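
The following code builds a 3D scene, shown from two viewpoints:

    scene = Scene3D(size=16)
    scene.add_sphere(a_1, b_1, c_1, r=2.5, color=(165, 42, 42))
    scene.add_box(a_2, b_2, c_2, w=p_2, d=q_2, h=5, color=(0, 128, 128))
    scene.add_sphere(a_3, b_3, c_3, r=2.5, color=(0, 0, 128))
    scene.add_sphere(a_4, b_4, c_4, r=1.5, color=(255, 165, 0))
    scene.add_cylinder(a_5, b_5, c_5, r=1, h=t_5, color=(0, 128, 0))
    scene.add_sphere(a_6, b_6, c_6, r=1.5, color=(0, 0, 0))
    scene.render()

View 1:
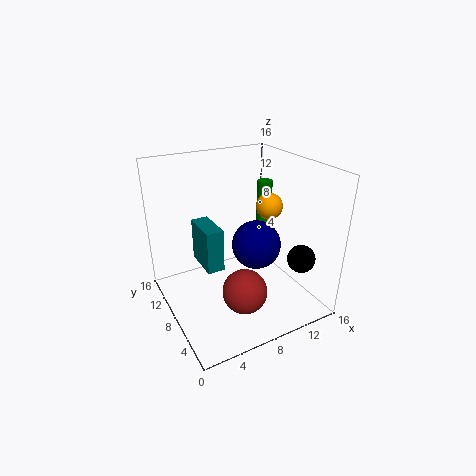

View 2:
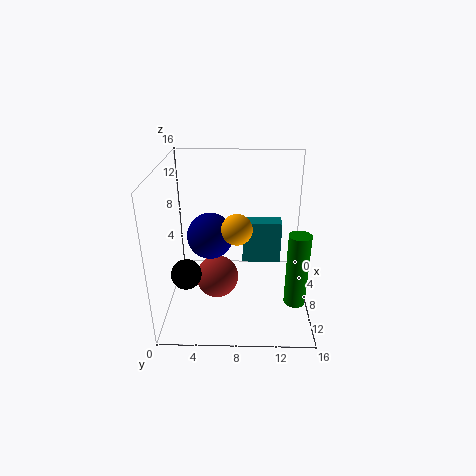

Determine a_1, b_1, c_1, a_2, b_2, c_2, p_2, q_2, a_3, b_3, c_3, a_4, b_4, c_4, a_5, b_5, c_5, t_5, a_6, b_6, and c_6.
a_1 = 7.5; b_1 = 5.5; c_1 = 2.5; a_2 = 4.5; b_2 = 8.5; c_2 = 4; p_2 = 2; q_2 = 4.5; a_3 = 8.5; b_3 = 5; c_3 = 8.5; a_4 = 12; b_4 = 8; c_4 = 11; a_5 = 15; b_5 = 13.5; c_5 = 5; t_5 = 7; a_6 = 13; b_6 = 3; c_6 = 6.5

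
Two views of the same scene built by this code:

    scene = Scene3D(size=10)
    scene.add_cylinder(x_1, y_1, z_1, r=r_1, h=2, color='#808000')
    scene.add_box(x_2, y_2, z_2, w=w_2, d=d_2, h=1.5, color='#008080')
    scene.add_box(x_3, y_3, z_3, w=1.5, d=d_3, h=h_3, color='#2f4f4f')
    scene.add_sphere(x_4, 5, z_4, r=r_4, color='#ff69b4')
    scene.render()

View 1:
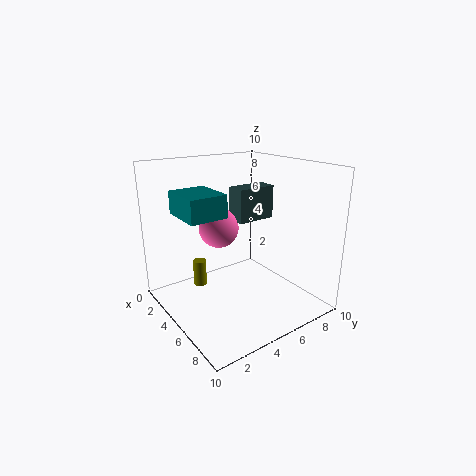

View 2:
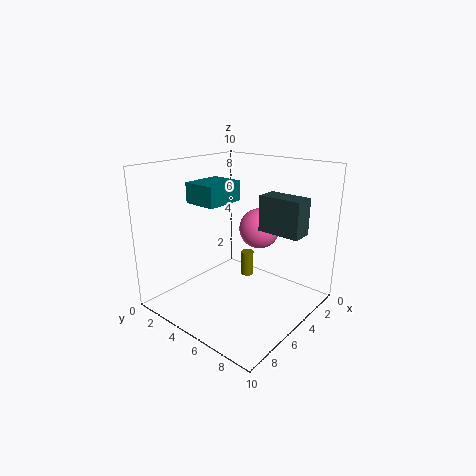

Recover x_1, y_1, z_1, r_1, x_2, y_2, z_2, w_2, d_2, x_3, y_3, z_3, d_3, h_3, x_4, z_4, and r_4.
x_1 = 2, y_1 = 3.5, z_1 = 0.5, r_1 = 0.5, x_2 = 3, y_2 = 1, z_2 = 7, w_2 = 3, d_2 = 2.5, x_3 = 2.5, y_3 = 6, z_3 = 5.5, d_3 = 3, h_3 = 2.5, x_4 = 2.5, z_4 = 5, r_4 = 1.5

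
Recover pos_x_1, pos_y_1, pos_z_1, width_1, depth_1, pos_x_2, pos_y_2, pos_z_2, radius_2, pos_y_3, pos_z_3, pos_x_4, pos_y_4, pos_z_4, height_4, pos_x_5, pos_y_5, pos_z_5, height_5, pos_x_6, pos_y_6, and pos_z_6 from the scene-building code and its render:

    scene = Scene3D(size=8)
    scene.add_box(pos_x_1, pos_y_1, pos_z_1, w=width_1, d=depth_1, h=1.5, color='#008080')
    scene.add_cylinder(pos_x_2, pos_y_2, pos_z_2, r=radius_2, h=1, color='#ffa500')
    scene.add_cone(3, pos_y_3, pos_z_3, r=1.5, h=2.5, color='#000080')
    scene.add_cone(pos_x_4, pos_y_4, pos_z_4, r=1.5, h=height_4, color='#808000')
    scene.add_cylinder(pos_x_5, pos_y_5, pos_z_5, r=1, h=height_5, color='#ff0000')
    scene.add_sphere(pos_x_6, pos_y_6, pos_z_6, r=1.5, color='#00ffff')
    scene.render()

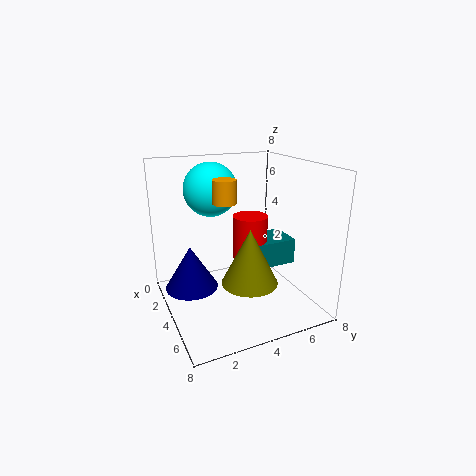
pos_x_1 = 2.5
pos_y_1 = 5
pos_z_1 = 2
width_1 = 2
depth_1 = 2.5
pos_x_2 = 7
pos_y_2 = 2
pos_z_2 = 7
radius_2 = 0.5
pos_y_3 = 1.5
pos_z_3 = 1
pos_x_4 = 5.5
pos_y_4 = 4
pos_z_4 = 2
height_4 = 3
pos_x_5 = 3.5
pos_y_5 = 5
pos_z_5 = 2.5
height_5 = 2.5
pos_x_6 = 2.5
pos_y_6 = 3
pos_z_6 = 6.5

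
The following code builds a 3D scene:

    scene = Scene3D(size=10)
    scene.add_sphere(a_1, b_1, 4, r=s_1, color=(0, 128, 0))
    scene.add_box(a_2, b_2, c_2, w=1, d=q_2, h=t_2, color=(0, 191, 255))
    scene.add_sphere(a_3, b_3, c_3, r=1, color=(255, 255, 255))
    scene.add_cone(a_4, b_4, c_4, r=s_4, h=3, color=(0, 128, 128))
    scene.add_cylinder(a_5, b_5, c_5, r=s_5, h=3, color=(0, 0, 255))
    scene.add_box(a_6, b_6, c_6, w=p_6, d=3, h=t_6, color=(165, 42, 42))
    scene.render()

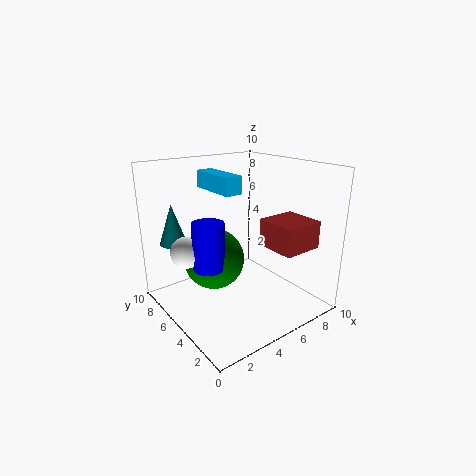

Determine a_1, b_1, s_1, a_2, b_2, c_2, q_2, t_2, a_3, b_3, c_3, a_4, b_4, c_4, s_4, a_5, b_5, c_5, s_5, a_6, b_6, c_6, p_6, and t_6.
a_1 = 3
b_1 = 5
s_1 = 2
a_2 = 2
b_2 = 2
c_2 = 9
q_2 = 3
t_2 = 1
a_3 = 1
b_3 = 5
c_3 = 5
a_4 = 2
b_4 = 9
c_4 = 4
s_4 = 1
a_5 = 2
b_5 = 4
c_5 = 4
s_5 = 1
a_6 = 7
b_6 = 2
c_6 = 4
p_6 = 3
t_6 = 2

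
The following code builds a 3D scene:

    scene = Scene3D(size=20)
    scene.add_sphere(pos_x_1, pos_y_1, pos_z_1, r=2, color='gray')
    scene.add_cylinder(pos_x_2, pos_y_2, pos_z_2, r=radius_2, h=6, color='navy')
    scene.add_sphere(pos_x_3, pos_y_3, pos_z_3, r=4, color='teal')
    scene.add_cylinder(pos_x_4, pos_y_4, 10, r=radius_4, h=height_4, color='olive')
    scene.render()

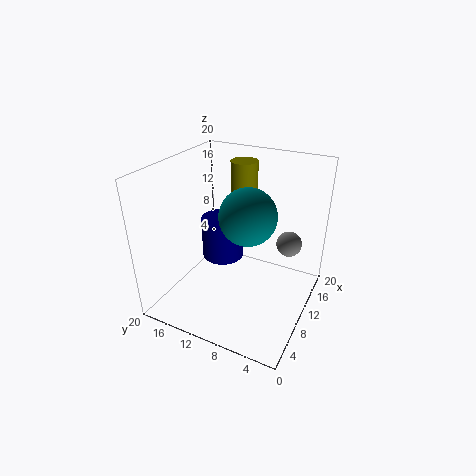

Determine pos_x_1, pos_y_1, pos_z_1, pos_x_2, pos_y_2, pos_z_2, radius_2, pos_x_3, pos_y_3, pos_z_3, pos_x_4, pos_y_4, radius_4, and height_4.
pos_x_1 = 18, pos_y_1 = 5, pos_z_1 = 6, pos_x_2 = 11, pos_y_2 = 13, pos_z_2 = 6, radius_2 = 3, pos_x_3 = 11, pos_y_3 = 9, pos_z_3 = 13, pos_x_4 = 16, pos_y_4 = 12, radius_4 = 2, height_4 = 9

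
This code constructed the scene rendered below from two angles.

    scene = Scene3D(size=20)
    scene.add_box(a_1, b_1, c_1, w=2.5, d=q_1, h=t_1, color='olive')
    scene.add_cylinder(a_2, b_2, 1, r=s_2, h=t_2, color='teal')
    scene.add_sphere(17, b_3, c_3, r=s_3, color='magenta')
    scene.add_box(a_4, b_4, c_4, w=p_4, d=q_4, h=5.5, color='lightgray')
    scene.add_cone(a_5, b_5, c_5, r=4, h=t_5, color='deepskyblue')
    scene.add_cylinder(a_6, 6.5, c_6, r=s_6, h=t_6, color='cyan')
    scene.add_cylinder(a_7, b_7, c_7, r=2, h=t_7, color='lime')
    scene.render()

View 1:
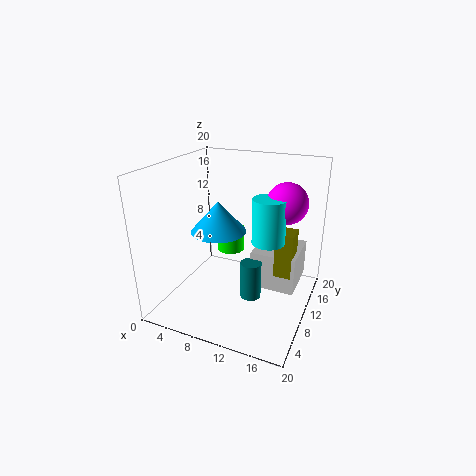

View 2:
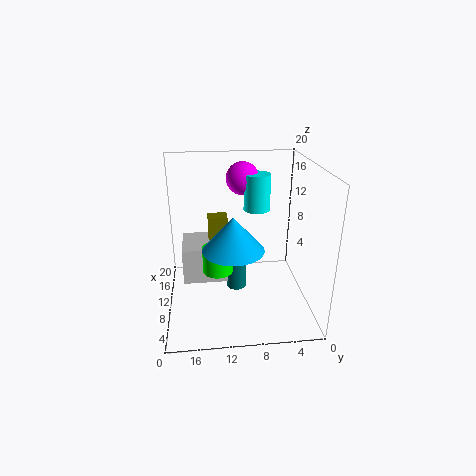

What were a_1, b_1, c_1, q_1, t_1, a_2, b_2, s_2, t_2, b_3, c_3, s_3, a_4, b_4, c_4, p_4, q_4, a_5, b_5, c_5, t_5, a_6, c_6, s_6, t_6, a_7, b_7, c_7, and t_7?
a_1 = 15; b_1 = 11; c_1 = 4.5; q_1 = 3; t_1 = 6.5; a_2 = 12; b_2 = 10; s_2 = 1.5; t_2 = 5.5; b_3 = 8.5; c_3 = 16.5; s_3 = 2.5; a_4 = 11.5; b_4 = 11; c_4 = 2; p_4 = 6.5; q_4 = 7; a_5 = 6.5; b_5 = 11; c_5 = 10; t_5 = 4.5; a_6 = 15.5; c_6 = 12; s_6 = 2; t_6 = 5.5; a_7 = 7.5; b_7 = 13; c_7 = 6.5; t_7 = 3.5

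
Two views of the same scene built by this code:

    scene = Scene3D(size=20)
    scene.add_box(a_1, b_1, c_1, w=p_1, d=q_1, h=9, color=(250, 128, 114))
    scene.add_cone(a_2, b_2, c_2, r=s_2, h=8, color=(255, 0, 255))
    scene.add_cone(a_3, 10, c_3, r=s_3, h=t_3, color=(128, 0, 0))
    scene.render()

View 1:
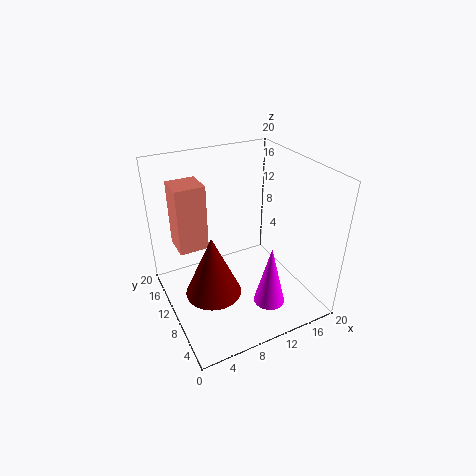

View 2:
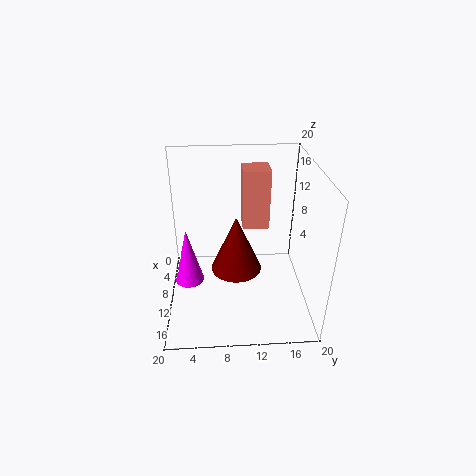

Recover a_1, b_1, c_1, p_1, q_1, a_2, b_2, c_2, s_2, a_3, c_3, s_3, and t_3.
a_1 = 2; b_1 = 11; c_1 = 9; p_1 = 4; q_1 = 4; a_2 = 11; b_2 = 3; c_2 = 4; s_2 = 2; a_3 = 6; c_3 = 2; s_3 = 4; t_3 = 9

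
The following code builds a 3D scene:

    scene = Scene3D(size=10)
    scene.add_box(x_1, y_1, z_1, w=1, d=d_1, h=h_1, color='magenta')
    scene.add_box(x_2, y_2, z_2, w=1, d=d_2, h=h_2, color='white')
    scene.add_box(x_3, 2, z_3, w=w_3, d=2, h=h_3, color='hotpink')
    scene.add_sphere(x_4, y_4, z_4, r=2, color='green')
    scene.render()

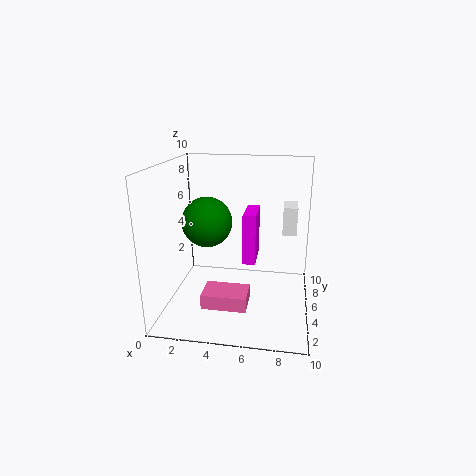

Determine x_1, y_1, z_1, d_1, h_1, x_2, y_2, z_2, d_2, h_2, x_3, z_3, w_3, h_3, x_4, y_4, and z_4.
x_1 = 5; y_1 = 7; z_1 = 2; d_1 = 3; h_1 = 4; x_2 = 8; y_2 = 6; z_2 = 5; d_2 = 2; h_2 = 2; x_3 = 3; z_3 = 1; w_3 = 3; h_3 = 1; x_4 = 2; y_4 = 8; z_4 = 5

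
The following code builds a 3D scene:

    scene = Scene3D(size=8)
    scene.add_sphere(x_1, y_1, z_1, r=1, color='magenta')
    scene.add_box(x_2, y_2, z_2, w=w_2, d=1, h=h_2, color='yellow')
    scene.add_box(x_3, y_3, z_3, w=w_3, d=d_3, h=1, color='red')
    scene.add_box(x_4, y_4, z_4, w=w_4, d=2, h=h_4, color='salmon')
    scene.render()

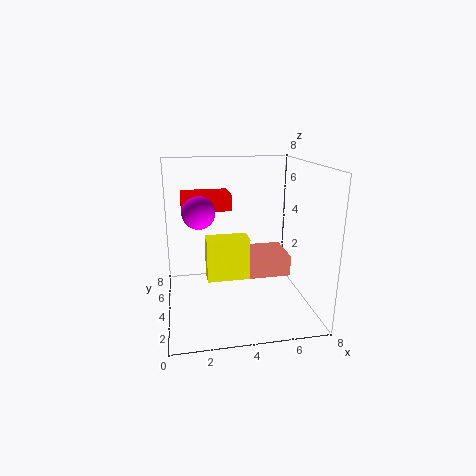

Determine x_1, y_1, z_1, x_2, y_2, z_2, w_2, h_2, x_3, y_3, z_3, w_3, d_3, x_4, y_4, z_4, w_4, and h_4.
x_1 = 2; y_1 = 6; z_1 = 5; x_2 = 2; y_2 = 1; z_2 = 3; w_2 = 2; h_2 = 2; x_3 = 1; y_3 = 6; z_3 = 5; w_3 = 3; d_3 = 2; x_4 = 4; y_4 = 1; z_4 = 3; w_4 = 2; h_4 = 1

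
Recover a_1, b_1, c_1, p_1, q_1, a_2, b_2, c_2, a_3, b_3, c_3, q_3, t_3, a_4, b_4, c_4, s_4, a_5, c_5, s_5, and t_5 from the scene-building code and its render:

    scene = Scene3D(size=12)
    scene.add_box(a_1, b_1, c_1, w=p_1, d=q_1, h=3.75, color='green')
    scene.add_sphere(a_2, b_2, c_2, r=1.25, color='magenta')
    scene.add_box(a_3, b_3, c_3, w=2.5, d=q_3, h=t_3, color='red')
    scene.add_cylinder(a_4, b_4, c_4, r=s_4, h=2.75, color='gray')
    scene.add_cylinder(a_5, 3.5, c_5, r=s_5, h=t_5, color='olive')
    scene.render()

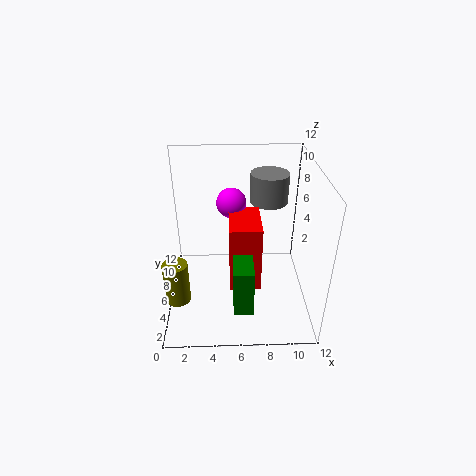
a_1 = 5.5; b_1 = 0.75; c_1 = 2.5; p_1 = 1.5; q_1 = 2.5; a_2 = 5.5; b_2 = 7.5; c_2 = 8.5; a_3 = 5.25; b_3 = 3.25; c_3 = 2.75; q_3 = 4; t_3 = 5.5; a_4 = 9; b_4 = 10.25; c_4 = 7.25; s_4 = 1.75; a_5 = 1; c_5 = 1.75; s_5 = 1; t_5 = 3.5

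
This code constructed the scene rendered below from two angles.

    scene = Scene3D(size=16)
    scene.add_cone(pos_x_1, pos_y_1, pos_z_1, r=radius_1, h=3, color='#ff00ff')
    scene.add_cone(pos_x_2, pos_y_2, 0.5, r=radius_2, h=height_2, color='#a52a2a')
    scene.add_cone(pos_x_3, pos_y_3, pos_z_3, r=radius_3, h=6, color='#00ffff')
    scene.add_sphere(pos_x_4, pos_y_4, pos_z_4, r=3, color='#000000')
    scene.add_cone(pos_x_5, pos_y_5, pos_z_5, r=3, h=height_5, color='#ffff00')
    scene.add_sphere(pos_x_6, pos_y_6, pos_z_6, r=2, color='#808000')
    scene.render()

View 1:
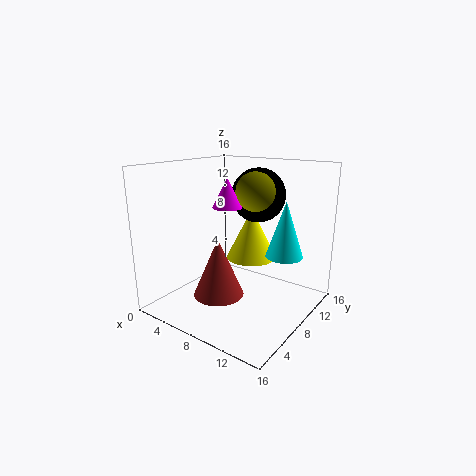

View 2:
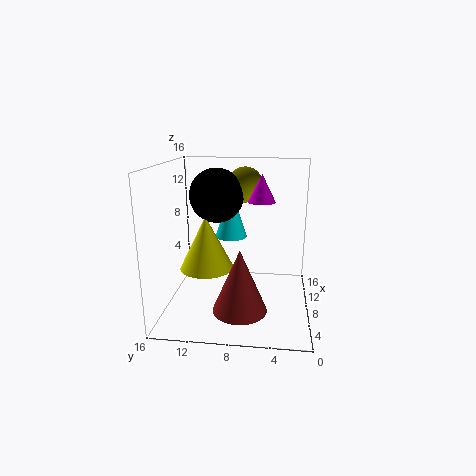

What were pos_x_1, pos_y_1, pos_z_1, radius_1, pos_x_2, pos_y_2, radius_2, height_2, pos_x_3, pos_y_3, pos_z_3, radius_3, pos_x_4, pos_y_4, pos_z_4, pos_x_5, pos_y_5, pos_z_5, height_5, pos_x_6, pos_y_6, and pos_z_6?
pos_x_1 = 8.5; pos_y_1 = 5.5; pos_z_1 = 12; radius_1 = 1.5; pos_x_2 = 5.5; pos_y_2 = 7.5; radius_2 = 3; height_2 = 7; pos_x_3 = 13; pos_y_3 = 9.5; pos_z_3 = 6.5; radius_3 = 2; pos_x_4 = 9; pos_y_4 = 10.5; pos_z_4 = 12.5; pos_x_5 = 7.5; pos_y_5 = 11.5; pos_z_5 = 4.5; height_5 = 6; pos_x_6 = 10.5; pos_y_6 = 7.5; pos_z_6 = 13.5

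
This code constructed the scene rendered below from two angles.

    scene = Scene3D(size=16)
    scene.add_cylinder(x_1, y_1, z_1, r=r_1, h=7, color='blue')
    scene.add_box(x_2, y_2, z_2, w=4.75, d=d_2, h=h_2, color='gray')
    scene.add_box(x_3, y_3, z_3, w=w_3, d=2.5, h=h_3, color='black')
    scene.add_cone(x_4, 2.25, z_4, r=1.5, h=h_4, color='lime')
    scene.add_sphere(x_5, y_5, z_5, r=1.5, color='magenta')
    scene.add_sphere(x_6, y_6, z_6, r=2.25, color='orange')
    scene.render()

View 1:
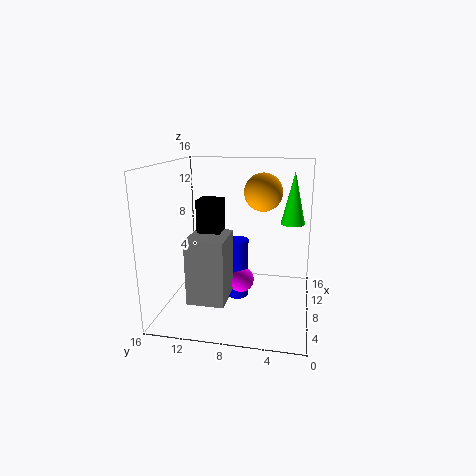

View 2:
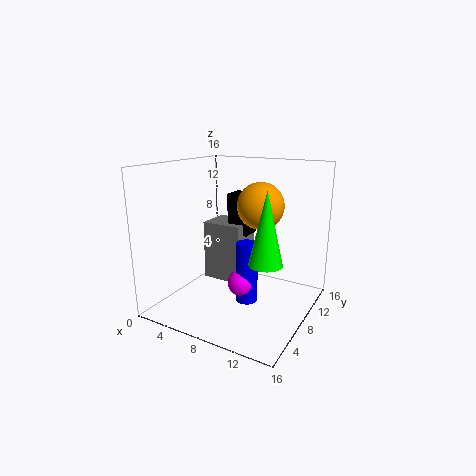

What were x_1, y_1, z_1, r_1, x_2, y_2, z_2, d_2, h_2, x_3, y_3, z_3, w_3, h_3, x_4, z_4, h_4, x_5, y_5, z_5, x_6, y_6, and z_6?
x_1 = 9; y_1 = 8.25; z_1 = 0.5; r_1 = 1.25; x_2 = 3; y_2 = 8.5; z_2 = 2; d_2 = 4; h_2 = 7; x_3 = 5.75; y_3 = 9.5; z_3 = 7.75; w_3 = 2.5; h_3 = 4.75; x_4 = 14; z_4 = 8.25; h_4 = 6.5; x_5 = 8.5; y_5 = 7.75; z_5 = 2.75; x_6 = 11.75; y_6 = 5.75; z_6 = 12.5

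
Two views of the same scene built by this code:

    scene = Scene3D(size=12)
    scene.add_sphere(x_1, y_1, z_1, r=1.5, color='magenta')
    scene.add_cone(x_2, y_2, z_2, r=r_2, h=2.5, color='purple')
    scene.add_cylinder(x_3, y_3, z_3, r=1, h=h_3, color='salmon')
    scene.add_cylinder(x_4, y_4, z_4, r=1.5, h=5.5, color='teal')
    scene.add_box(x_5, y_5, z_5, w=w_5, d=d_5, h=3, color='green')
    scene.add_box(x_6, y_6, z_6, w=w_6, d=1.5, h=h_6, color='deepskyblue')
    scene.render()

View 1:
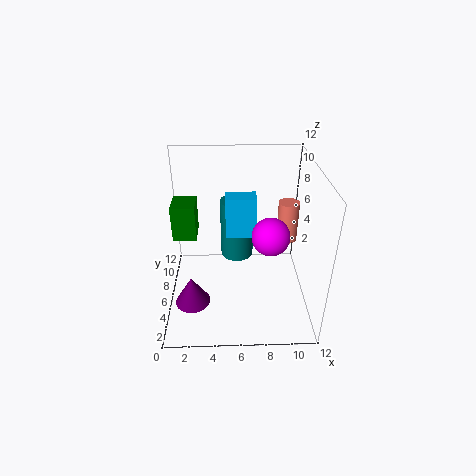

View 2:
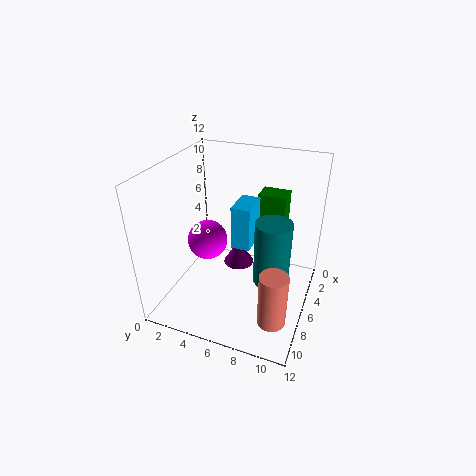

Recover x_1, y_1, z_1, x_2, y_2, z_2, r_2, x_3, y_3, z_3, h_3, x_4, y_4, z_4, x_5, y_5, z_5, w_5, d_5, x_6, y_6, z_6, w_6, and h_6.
x_1 = 8.5; y_1 = 4.5; z_1 = 7; x_2 = 2; y_2 = 4.5; z_2 = 0.5; r_2 = 1.5; x_3 = 11; y_3 = 10.5; z_3 = 3; h_3 = 4; x_4 = 6; y_4 = 9; z_4 = 2.5; x_5 = 0.5; y_5 = 6.5; z_5 = 5.5; w_5 = 2; d_5 = 2.5; x_6 = 5; y_6 = 6; z_6 = 6; w_6 = 2.5; h_6 = 3.5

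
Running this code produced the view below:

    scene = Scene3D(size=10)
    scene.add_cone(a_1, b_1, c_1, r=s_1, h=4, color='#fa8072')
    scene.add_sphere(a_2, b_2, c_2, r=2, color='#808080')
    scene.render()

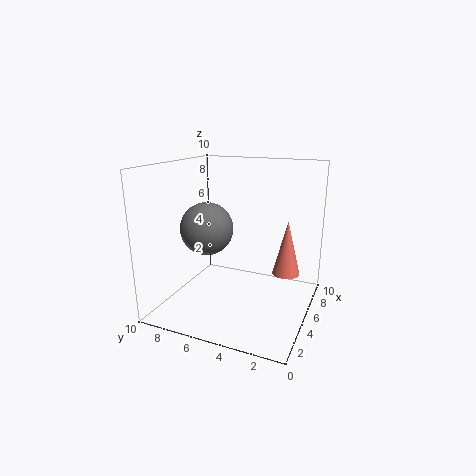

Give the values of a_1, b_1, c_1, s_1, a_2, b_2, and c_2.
a_1 = 7, b_1 = 2, c_1 = 2, s_1 = 1, a_2 = 6, b_2 = 8, c_2 = 5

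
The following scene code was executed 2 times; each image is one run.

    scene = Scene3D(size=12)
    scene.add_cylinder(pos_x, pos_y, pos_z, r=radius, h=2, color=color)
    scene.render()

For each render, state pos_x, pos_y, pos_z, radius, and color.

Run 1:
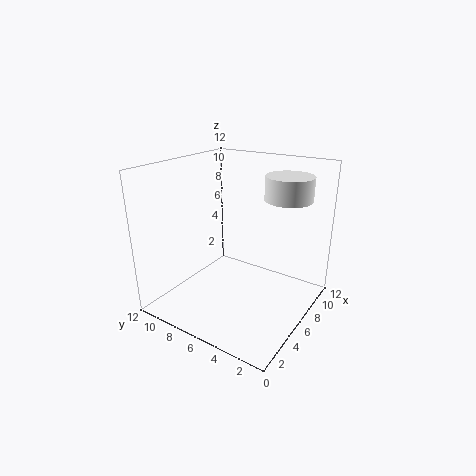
pos_x = 9, pos_y = 3, pos_z = 9, radius = 2, color = 'white'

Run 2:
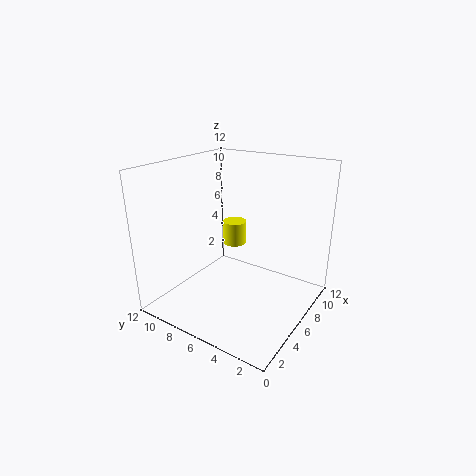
pos_x = 7, pos_y = 7, pos_z = 5, radius = 1, color = 'yellow'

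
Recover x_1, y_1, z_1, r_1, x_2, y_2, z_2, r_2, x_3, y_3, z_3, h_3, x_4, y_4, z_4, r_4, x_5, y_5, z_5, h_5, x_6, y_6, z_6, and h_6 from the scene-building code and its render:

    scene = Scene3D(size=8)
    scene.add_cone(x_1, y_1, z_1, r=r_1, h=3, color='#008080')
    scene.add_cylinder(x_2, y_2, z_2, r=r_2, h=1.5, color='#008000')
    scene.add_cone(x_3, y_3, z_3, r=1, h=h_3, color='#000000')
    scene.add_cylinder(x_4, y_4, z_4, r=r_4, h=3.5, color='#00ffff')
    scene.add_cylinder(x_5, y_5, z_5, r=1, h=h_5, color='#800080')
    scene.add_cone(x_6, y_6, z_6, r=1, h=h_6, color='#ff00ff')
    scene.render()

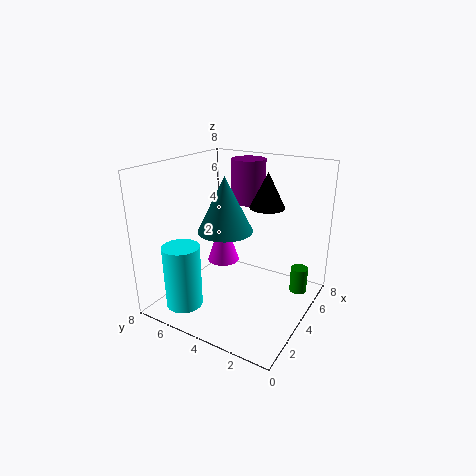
x_1 = 3.5, y_1 = 4.5, z_1 = 4.5, r_1 = 1.5, x_2 = 6, y_2 = 1, z_2 = 0.5, r_2 = 0.5, x_3 = 5.5, y_3 = 3, z_3 = 5.5, h_3 = 2, x_4 = 1.5, y_4 = 6, z_4 = 0.5, r_4 = 1, x_5 = 6, y_5 = 4.5, z_5 = 5.5, h_5 = 2.5, x_6 = 5.5, y_6 = 6, z_6 = 1.5, h_6 = 3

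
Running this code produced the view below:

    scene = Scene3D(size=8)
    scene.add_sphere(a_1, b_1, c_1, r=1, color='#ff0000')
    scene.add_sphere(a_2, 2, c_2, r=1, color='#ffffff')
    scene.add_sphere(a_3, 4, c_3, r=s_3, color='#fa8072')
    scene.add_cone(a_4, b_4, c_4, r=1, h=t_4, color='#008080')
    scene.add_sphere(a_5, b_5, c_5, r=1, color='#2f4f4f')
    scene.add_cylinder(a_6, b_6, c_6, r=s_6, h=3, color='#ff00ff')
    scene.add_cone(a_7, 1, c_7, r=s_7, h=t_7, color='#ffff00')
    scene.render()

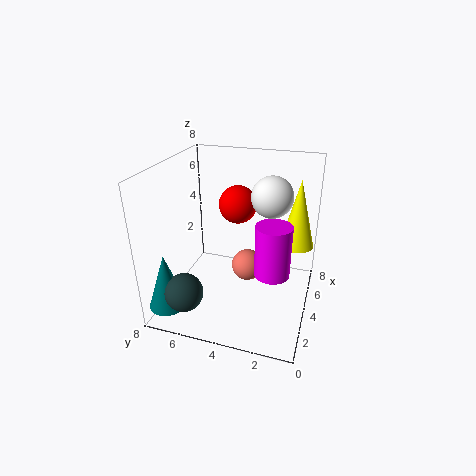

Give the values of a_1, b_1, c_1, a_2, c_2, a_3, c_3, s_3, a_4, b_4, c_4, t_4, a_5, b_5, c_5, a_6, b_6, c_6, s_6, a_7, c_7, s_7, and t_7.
a_1 = 4; b_1 = 4; c_1 = 6; a_2 = 3; c_2 = 7; a_3 = 6; c_3 = 1; s_3 = 1; a_4 = 1; b_4 = 7; c_4 = 1; t_4 = 3; a_5 = 1; b_5 = 6; c_5 = 2; a_6 = 4; b_6 = 2; c_6 = 2; s_6 = 1; a_7 = 6; c_7 = 3; s_7 = 1; t_7 = 4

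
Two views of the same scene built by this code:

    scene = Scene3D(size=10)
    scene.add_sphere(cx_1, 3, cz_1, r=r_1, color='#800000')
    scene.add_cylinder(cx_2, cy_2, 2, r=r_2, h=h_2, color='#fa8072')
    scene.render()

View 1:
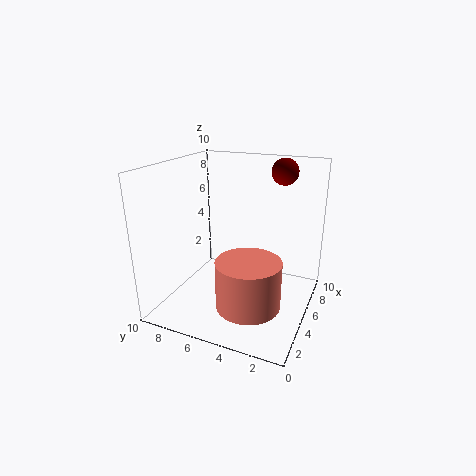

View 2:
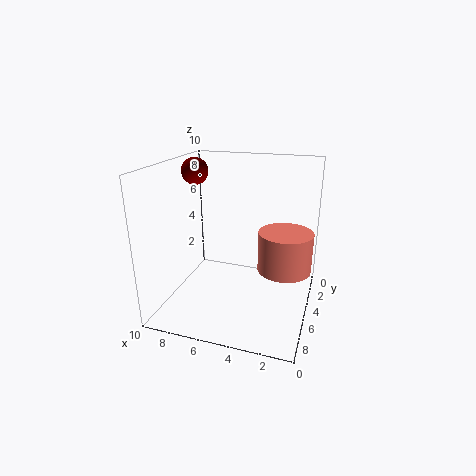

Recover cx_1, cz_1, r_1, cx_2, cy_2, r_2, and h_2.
cx_1 = 9
cz_1 = 9
r_1 = 1
cx_2 = 2
cy_2 = 3
r_2 = 2
h_2 = 3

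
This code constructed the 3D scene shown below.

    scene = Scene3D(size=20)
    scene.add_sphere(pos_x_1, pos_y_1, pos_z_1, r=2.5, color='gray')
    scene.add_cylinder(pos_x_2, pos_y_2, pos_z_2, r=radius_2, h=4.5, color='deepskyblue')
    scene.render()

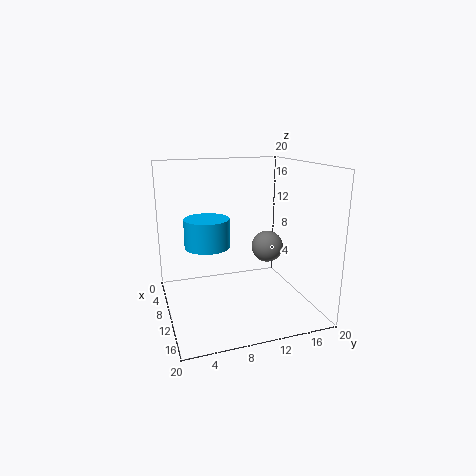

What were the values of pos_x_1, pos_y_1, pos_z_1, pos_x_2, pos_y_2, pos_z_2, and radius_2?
pos_x_1 = 5.5
pos_y_1 = 16.5
pos_z_1 = 6.5
pos_x_2 = 4
pos_y_2 = 7
pos_z_2 = 7
radius_2 = 3.5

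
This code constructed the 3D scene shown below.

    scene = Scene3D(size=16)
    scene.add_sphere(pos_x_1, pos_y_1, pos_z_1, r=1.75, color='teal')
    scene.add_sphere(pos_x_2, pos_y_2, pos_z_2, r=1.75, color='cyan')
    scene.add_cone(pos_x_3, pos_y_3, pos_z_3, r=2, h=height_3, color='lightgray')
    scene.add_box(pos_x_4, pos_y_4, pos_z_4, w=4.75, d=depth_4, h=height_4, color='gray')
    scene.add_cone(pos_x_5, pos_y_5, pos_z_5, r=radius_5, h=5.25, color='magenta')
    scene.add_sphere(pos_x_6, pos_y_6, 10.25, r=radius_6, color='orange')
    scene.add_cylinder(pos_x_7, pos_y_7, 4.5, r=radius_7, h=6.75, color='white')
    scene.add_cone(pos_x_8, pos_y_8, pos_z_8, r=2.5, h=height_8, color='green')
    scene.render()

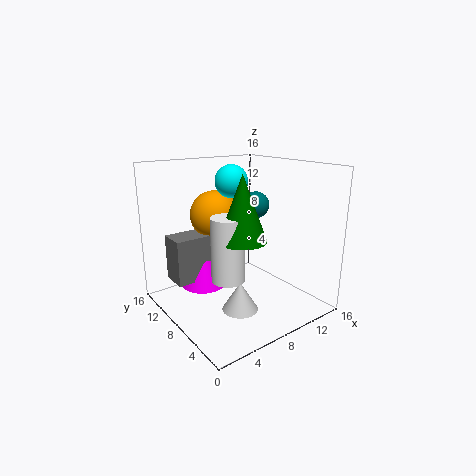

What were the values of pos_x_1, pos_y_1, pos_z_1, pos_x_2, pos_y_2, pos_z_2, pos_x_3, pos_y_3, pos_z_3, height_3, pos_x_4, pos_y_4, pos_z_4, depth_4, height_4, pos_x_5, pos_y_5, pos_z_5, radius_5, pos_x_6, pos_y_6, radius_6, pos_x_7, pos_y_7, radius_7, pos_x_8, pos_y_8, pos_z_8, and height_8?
pos_x_1 = 14.25; pos_y_1 = 12.5; pos_z_1 = 10; pos_x_2 = 7.5; pos_y_2 = 8.5; pos_z_2 = 14.25; pos_x_3 = 7; pos_y_3 = 6.25; pos_z_3 = 0.25; height_3 = 3.25; pos_x_4 = 1.25; pos_y_4 = 9.25; pos_z_4 = 3.5; depth_4 = 3; height_4 = 5; pos_x_5 = 4.75; pos_y_5 = 10.25; pos_z_5 = 2.5; radius_5 = 2.5; pos_x_6 = 6.75; pos_y_6 = 10.75; radius_6 = 2.75; pos_x_7 = 5.25; pos_y_7 = 6; radius_7 = 1.75; pos_x_8 = 6.5; pos_y_8 = 5.25; pos_z_8 = 8.75; height_8 = 6.75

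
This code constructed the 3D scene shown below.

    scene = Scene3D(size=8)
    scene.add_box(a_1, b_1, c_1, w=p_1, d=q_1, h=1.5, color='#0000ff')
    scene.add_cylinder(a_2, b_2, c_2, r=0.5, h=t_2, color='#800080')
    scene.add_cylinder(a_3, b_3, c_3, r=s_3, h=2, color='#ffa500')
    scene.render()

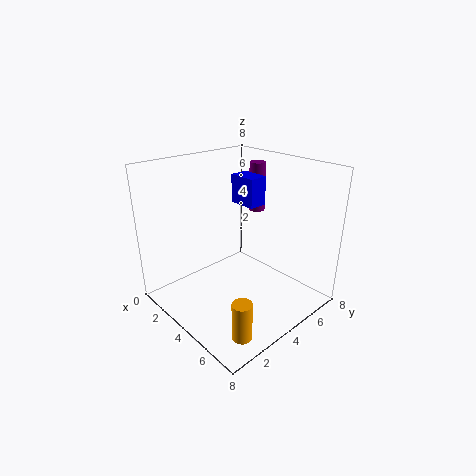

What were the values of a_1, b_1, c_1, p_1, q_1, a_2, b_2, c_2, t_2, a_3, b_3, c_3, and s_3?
a_1 = 3.5; b_1 = 4; c_1 = 6; p_1 = 1.5; q_1 = 1; a_2 = 2.5; b_2 = 7; c_2 = 4.5; t_2 = 3; a_3 = 7; b_3 = 1.5; c_3 = 0.5; s_3 = 0.5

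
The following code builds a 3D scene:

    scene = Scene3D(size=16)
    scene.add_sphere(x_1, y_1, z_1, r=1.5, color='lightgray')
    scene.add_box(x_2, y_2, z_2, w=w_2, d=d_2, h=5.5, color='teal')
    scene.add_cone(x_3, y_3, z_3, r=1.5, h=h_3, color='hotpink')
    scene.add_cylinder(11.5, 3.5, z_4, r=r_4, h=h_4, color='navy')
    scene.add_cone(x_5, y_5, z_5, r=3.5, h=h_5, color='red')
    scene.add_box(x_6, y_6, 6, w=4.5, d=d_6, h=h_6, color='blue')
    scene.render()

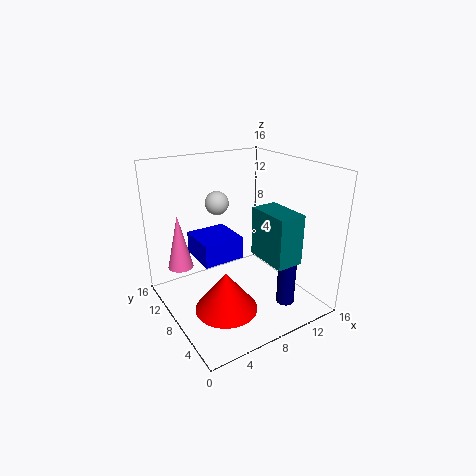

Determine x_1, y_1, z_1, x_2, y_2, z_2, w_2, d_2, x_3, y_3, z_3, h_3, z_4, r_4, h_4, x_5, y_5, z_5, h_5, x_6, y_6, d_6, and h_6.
x_1 = 9, y_1 = 14.5, z_1 = 10, x_2 = 9.5, y_2 = 2.5, z_2 = 6, w_2 = 3, d_2 = 5, x_3 = 3, y_3 = 13, z_3 = 3.5, h_3 = 6.5, z_4 = 1, r_4 = 1, h_4 = 8, x_5 = 5.5, y_5 = 6.5, z_5 = 0.5, h_5 = 4.5, x_6 = 3.5, y_6 = 7, d_6 = 4.5, h_6 = 2.5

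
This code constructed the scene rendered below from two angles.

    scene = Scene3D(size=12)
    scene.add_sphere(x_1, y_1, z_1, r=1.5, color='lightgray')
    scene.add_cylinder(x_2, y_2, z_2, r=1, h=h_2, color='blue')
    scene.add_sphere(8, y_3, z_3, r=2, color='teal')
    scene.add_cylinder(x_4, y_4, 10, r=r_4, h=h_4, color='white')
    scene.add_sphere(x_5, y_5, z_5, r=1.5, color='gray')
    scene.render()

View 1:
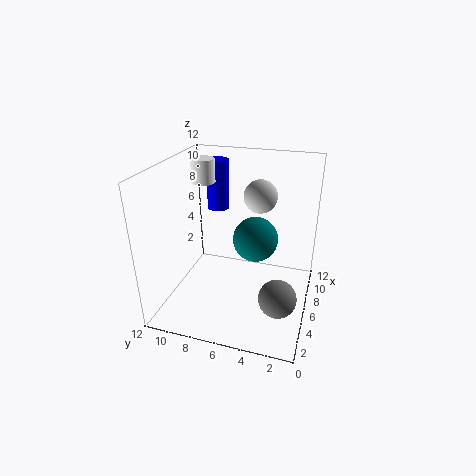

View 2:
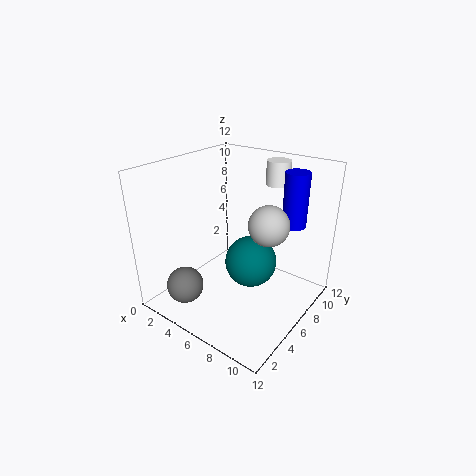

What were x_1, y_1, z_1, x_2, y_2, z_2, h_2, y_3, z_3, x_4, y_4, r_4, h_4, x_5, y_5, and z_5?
x_1 = 9.5, y_1 = 5, z_1 = 8.5, x_2 = 9.5, y_2 = 9, z_2 = 7, h_2 = 4.5, y_3 = 5, z_3 = 5, x_4 = 7.5, y_4 = 9.5, r_4 = 1, h_4 = 2, x_5 = 3.5, y_5 = 2, z_5 = 2.5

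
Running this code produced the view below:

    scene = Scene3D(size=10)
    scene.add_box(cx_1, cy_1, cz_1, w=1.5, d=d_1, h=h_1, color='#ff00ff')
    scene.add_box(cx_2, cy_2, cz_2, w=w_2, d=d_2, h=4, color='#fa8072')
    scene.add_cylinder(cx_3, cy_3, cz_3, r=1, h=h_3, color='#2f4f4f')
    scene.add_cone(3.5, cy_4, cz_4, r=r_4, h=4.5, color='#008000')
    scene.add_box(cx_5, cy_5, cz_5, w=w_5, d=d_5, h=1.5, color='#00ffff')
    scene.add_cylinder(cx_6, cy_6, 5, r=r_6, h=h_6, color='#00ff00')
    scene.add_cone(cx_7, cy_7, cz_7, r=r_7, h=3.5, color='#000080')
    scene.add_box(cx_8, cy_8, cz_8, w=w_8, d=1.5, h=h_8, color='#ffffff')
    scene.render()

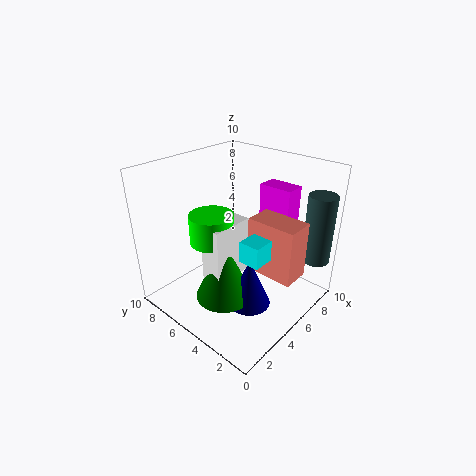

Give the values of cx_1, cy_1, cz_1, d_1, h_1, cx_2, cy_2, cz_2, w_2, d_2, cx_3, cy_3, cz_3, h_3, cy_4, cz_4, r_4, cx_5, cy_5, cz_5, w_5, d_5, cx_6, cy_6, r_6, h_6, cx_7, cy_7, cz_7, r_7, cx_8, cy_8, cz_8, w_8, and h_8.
cx_1 = 8
cy_1 = 3
cz_1 = 4.5
d_1 = 2.5
h_1 = 3.5
cx_2 = 5.5
cy_2 = 1
cz_2 = 2.5
w_2 = 2
d_2 = 3.5
cx_3 = 9
cy_3 = 1
cz_3 = 3
h_3 = 5
cy_4 = 5
cz_4 = 1
r_4 = 2
cx_5 = 4
cy_5 = 2.5
cz_5 = 4
w_5 = 2
d_5 = 1.5
cx_6 = 3.5
cy_6 = 6
r_6 = 1.5
h_6 = 2
cx_7 = 4.5
cy_7 = 3.5
cz_7 = 0.5
r_7 = 1.5
cx_8 = 2.5
cy_8 = 4.5
cz_8 = 2.5
w_8 = 3
h_8 = 4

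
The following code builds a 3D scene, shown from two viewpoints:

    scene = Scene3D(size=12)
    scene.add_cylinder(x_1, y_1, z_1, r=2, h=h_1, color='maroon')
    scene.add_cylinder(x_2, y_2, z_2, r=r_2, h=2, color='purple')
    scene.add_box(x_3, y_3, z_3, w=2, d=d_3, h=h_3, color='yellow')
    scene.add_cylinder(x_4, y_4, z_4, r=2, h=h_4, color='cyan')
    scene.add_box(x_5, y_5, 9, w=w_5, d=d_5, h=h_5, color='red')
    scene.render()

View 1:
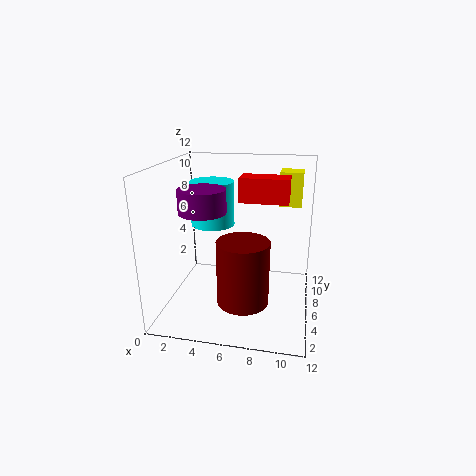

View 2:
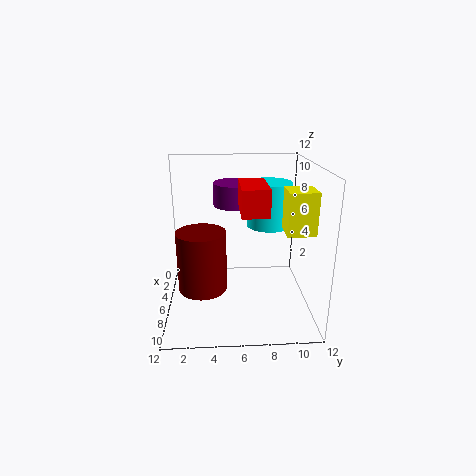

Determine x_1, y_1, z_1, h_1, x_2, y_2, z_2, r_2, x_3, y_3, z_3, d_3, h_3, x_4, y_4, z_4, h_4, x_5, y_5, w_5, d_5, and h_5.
x_1 = 7, y_1 = 3, z_1 = 2, h_1 = 5, x_2 = 3, y_2 = 6, z_2 = 8, r_2 = 2, x_3 = 9, y_3 = 9, z_3 = 8, d_3 = 2, h_3 = 3, x_4 = 3, y_4 = 9, z_4 = 6, h_4 = 4, x_5 = 6, y_5 = 6, w_5 = 4, d_5 = 2, h_5 = 2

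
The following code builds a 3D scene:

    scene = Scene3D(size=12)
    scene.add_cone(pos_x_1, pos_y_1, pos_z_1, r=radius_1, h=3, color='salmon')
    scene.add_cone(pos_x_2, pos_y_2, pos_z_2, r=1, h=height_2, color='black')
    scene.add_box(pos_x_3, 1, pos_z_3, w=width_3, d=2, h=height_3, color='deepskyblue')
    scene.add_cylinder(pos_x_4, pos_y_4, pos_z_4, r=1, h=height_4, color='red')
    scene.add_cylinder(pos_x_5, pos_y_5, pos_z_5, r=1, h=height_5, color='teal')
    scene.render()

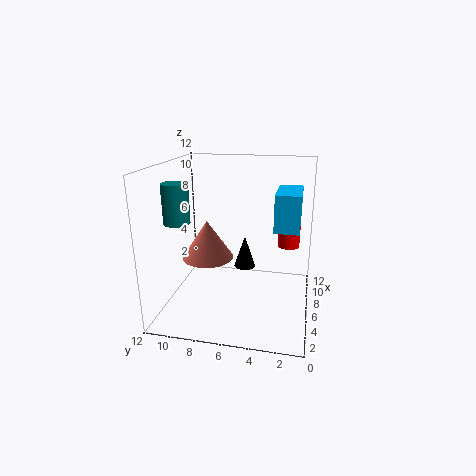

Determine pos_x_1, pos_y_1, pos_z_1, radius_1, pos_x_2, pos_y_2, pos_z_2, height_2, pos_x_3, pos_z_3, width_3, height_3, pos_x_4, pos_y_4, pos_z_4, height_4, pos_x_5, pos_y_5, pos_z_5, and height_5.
pos_x_1 = 4
pos_y_1 = 8
pos_z_1 = 5
radius_1 = 2
pos_x_2 = 9
pos_y_2 = 6
pos_z_2 = 2
height_2 = 3
pos_x_3 = 5
pos_z_3 = 7
width_3 = 4
height_3 = 3
pos_x_4 = 10
pos_y_4 = 2
pos_z_4 = 4
height_4 = 2
pos_x_5 = 3
pos_y_5 = 10
pos_z_5 = 8
height_5 = 3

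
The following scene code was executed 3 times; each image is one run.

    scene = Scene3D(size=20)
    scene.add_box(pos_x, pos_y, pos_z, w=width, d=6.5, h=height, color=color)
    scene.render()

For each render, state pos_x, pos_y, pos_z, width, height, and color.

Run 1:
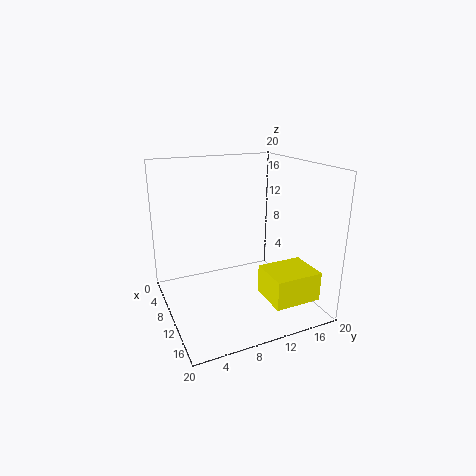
pos_x = 12.5; pos_y = 12; pos_z = 2.5; width = 5.5; height = 4; color = 'yellow'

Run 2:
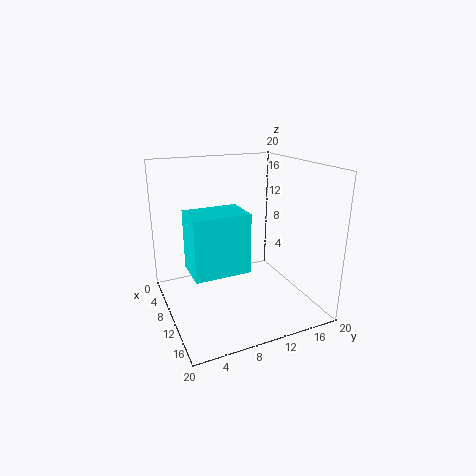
pos_x = 13.5; pos_y = 1.5; pos_z = 9; width = 4.5; height = 7; color = 'cyan'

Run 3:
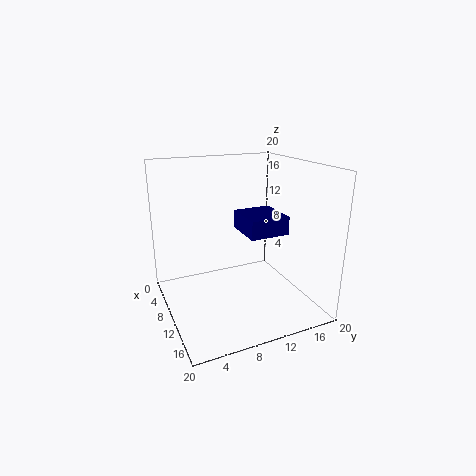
pos_x = 0.5; pos_y = 13.5; pos_z = 8; width = 7; height = 3; color = 'navy'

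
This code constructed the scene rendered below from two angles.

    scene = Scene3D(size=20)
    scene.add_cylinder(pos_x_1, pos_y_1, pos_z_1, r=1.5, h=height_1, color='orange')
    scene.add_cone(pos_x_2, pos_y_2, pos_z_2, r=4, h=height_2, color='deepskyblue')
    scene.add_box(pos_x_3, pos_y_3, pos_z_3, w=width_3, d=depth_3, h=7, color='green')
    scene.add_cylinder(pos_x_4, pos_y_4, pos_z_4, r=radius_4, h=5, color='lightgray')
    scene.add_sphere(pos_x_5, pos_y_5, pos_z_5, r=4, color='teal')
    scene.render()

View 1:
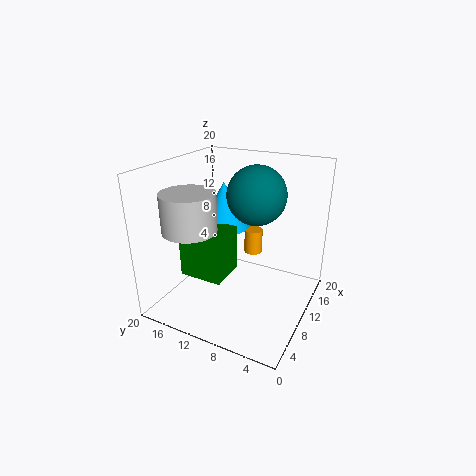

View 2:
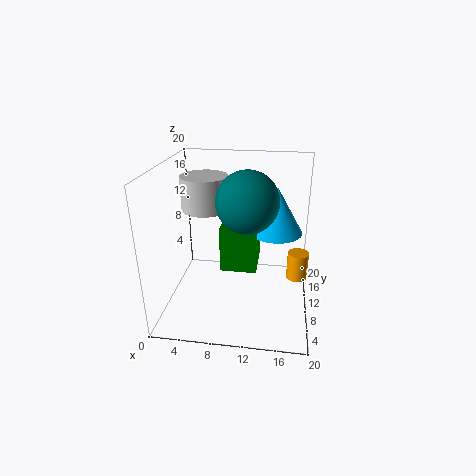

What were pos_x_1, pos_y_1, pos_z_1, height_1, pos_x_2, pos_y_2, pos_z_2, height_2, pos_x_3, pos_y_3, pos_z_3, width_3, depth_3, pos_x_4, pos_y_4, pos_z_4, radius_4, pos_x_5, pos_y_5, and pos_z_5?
pos_x_1 = 18.5; pos_y_1 = 11.5; pos_z_1 = 3.5; height_1 = 4; pos_x_2 = 15; pos_y_2 = 15; pos_z_2 = 9; height_2 = 7; pos_x_3 = 7; pos_y_3 = 11.5; pos_z_3 = 3.5; width_3 = 5.5; depth_3 = 6.5; pos_x_4 = 4.5; pos_y_4 = 14; pos_z_4 = 12.5; radius_4 = 3.5; pos_x_5 = 11.5; pos_y_5 = 8; pos_z_5 = 16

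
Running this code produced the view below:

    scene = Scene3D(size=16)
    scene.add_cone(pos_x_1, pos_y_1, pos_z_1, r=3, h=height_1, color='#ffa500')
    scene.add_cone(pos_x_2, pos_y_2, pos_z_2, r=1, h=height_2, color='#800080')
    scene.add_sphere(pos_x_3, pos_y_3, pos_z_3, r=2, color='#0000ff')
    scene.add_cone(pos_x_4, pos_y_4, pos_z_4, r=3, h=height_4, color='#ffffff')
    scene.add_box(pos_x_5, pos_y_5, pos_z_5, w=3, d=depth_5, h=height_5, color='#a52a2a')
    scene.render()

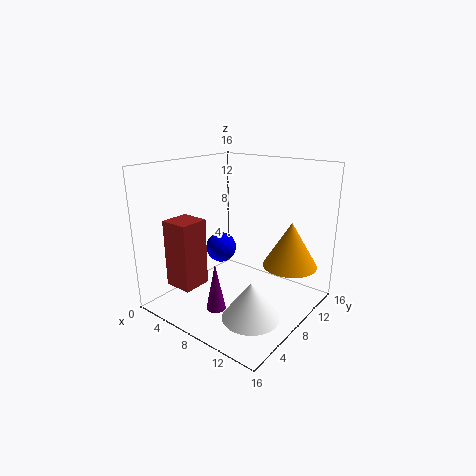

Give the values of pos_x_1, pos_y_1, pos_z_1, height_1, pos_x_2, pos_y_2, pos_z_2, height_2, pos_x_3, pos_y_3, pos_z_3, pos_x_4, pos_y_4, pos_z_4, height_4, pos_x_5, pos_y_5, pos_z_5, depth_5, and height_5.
pos_x_1 = 13
pos_y_1 = 11
pos_z_1 = 5
height_1 = 5
pos_x_2 = 9
pos_y_2 = 3
pos_z_2 = 2
height_2 = 5
pos_x_3 = 2
pos_y_3 = 12
pos_z_3 = 4
pos_x_4 = 12
pos_y_4 = 5
pos_z_4 = 1
height_4 = 4
pos_x_5 = 4
pos_y_5 = 1
pos_z_5 = 4
depth_5 = 3
height_5 = 7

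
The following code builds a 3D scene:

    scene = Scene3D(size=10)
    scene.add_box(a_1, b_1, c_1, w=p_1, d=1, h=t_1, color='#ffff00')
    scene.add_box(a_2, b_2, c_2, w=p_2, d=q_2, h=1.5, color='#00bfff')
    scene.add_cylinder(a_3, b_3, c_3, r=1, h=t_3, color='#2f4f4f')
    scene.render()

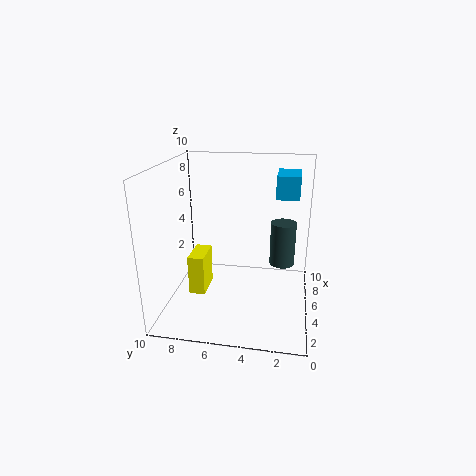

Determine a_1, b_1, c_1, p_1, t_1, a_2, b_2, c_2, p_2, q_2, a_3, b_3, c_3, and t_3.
a_1 = 1.5; b_1 = 6.5; c_1 = 2.5; p_1 = 2; t_1 = 2.5; a_2 = 4.5; b_2 = 1; c_2 = 8; p_2 = 2.5; q_2 = 1.5; a_3 = 8.5; b_3 = 2; c_3 = 1.5; t_3 = 3.5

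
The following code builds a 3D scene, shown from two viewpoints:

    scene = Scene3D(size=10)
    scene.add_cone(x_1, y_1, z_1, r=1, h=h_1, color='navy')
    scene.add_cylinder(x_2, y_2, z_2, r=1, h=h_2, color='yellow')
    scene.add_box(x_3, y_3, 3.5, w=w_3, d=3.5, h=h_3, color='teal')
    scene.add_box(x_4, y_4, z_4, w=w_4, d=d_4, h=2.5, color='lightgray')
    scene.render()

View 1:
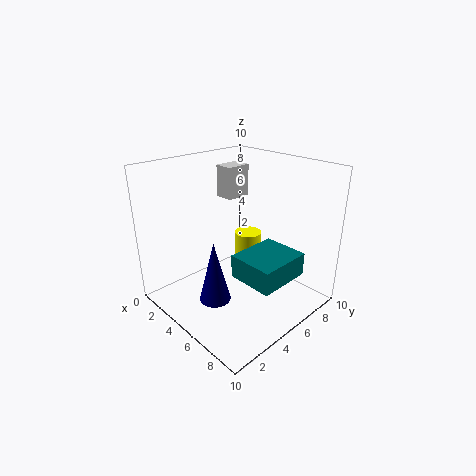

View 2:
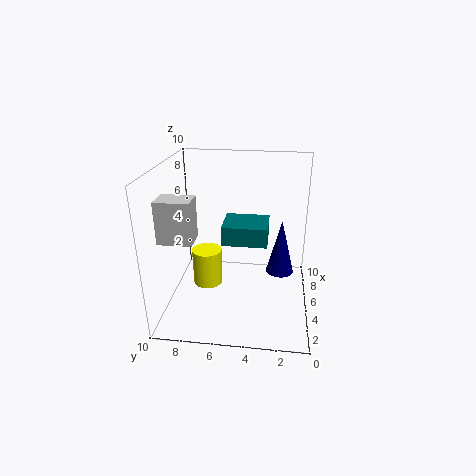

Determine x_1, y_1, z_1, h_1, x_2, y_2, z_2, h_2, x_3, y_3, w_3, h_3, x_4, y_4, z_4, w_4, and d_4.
x_1 = 6; y_1 = 2; z_1 = 2; h_1 = 4; x_2 = 4; y_2 = 7; z_2 = 2; h_2 = 2.5; x_3 = 6.5; y_3 = 3; w_3 = 3; h_3 = 1.5; x_4 = 0.5; y_4 = 7; z_4 = 6.5; w_4 = 1.5; d_4 = 2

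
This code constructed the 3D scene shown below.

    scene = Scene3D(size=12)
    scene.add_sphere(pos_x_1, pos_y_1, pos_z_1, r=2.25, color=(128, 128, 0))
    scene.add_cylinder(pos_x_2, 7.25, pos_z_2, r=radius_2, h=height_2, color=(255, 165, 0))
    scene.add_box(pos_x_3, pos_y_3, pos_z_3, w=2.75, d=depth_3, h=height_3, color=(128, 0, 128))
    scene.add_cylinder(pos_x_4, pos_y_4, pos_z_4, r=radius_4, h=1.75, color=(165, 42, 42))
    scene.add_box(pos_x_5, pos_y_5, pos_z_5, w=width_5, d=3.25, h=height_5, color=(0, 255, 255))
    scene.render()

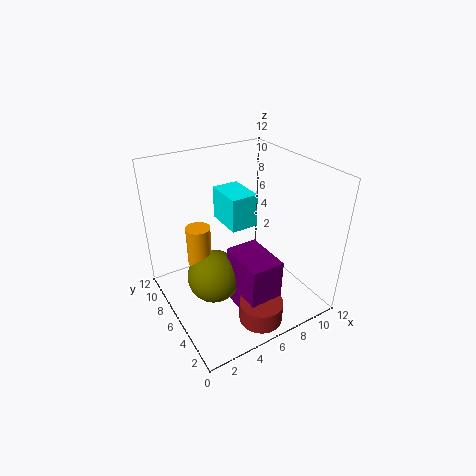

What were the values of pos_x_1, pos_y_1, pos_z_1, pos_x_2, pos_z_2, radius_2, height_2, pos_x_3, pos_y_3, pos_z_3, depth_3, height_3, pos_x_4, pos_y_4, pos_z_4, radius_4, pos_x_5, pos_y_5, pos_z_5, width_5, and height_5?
pos_x_1 = 3.75, pos_y_1 = 6.25, pos_z_1 = 2.75, pos_x_2 = 3, pos_z_2 = 4, radius_2 = 1, height_2 = 3.25, pos_x_3 = 4.75, pos_y_3 = 1.75, pos_z_3 = 0.5, depth_3 = 4, height_3 = 5, pos_x_4 = 5.75, pos_y_4 = 2, pos_z_4 = 0.5, radius_4 = 1.75, pos_x_5 = 5.25, pos_y_5 = 5.5, pos_z_5 = 7, width_5 = 2.25, height_5 = 2.75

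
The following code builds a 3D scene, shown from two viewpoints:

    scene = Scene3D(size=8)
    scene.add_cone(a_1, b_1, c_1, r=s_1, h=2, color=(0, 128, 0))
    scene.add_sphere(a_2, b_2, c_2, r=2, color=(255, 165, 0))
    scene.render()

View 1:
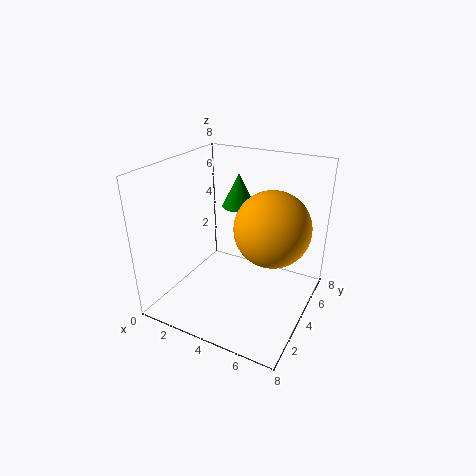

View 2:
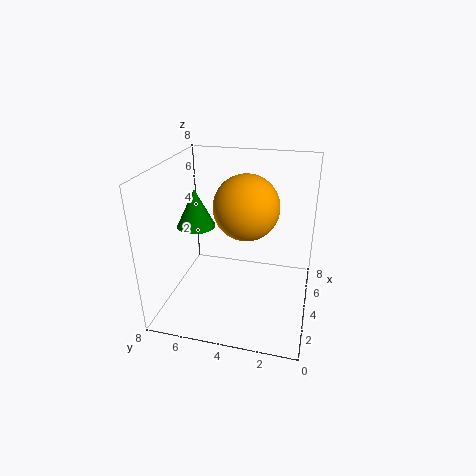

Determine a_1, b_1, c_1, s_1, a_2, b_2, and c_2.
a_1 = 3; b_1 = 6; c_1 = 5; s_1 = 1; a_2 = 6; b_2 = 4; c_2 = 5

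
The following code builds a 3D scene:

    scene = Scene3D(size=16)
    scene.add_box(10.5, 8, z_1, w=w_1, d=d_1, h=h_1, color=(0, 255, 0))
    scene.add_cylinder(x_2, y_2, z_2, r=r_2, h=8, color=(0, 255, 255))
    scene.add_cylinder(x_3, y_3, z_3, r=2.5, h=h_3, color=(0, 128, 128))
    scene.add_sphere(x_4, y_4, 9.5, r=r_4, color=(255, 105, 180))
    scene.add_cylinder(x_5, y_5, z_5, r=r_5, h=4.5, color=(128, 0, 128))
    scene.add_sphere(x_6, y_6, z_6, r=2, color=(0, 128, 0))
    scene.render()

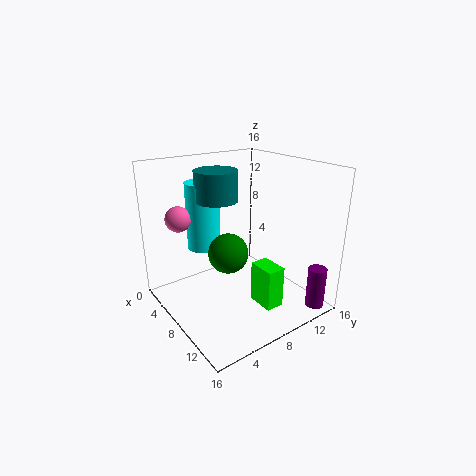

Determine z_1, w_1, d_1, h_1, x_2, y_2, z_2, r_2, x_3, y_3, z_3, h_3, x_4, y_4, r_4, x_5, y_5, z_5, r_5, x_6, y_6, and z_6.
z_1 = 1.5
w_1 = 3
d_1 = 2
h_1 = 4.5
x_2 = 3
y_2 = 6.5
z_2 = 5.5
r_2 = 2
x_3 = 4.5
y_3 = 7.5
z_3 = 11.5
h_3 = 3.5
x_4 = 2.5
y_4 = 3.5
r_4 = 1.5
x_5 = 15
y_5 = 13.5
z_5 = 1
r_5 = 1
x_6 = 10.5
y_6 = 5
z_6 = 8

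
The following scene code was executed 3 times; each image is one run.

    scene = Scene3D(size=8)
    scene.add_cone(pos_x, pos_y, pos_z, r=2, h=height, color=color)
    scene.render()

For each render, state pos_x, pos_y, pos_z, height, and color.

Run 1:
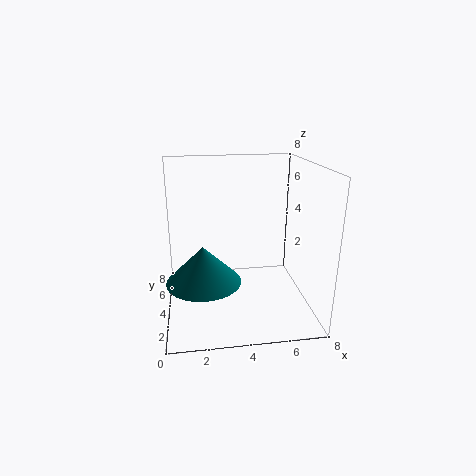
pos_x = 2; pos_y = 3; pos_z = 2; height = 2; color = 'teal'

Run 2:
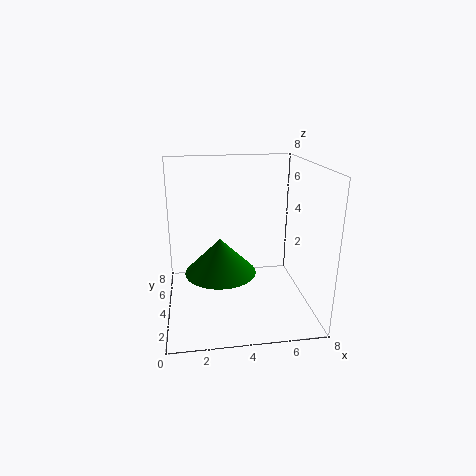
pos_x = 3; pos_y = 4; pos_z = 2; height = 2; color = 'green'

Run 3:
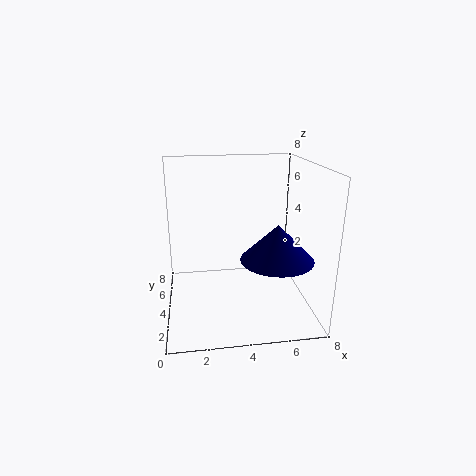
pos_x = 6; pos_y = 3; pos_z = 3; height = 2; color = 'navy'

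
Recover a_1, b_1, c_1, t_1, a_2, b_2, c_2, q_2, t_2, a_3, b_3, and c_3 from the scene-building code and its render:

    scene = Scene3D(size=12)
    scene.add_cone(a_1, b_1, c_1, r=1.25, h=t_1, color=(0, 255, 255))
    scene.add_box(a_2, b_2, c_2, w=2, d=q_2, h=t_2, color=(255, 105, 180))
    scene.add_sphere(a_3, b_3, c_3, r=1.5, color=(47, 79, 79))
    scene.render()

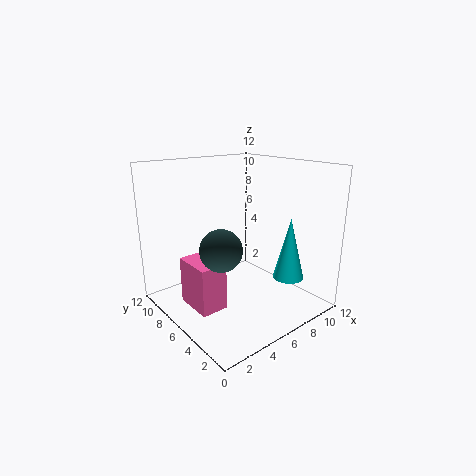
a_1 = 8.5, b_1 = 2.5, c_1 = 3, t_1 = 5, a_2 = 0.5, b_2 = 3, c_2 = 2.25, q_2 = 3, t_2 = 3.5, a_3 = 2.25, b_3 = 3.25, c_3 = 6.75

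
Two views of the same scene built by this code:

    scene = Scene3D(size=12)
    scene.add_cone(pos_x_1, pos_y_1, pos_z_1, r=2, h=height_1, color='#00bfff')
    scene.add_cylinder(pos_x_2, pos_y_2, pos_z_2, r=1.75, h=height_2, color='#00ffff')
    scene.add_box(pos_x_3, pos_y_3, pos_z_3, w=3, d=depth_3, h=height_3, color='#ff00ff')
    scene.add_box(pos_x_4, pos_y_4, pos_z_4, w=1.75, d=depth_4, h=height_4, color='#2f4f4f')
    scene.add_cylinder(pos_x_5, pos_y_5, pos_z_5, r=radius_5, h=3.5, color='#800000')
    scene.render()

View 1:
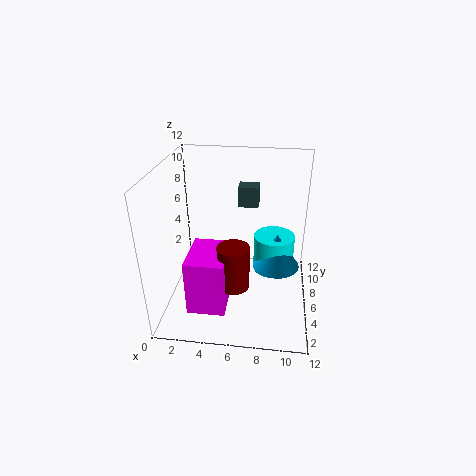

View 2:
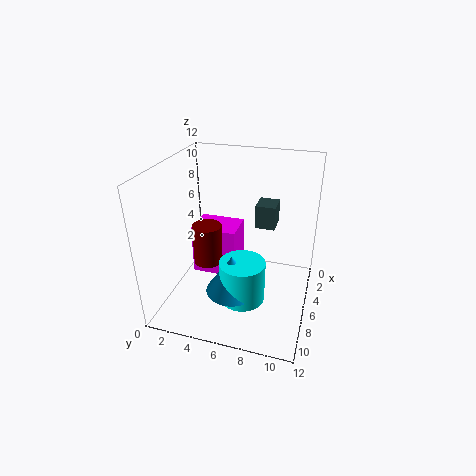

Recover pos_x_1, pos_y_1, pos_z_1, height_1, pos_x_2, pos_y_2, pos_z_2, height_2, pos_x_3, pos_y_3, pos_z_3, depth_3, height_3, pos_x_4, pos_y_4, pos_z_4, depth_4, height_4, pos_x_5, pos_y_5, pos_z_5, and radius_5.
pos_x_1 = 9.25, pos_y_1 = 6.5, pos_z_1 = 3.25, height_1 = 3, pos_x_2 = 9, pos_y_2 = 7.25, pos_z_2 = 2.5, height_2 = 3.25, pos_x_3 = 2.5, pos_y_3 = 1.5, pos_z_3 = 1.5, depth_3 = 4, height_3 = 4.5, pos_x_4 = 5.75, pos_y_4 = 7.75, pos_z_4 = 8, depth_4 = 1.5, height_4 = 1.75, pos_x_5 = 6, pos_y_5 = 3.25, pos_z_5 = 3.25, radius_5 = 1.25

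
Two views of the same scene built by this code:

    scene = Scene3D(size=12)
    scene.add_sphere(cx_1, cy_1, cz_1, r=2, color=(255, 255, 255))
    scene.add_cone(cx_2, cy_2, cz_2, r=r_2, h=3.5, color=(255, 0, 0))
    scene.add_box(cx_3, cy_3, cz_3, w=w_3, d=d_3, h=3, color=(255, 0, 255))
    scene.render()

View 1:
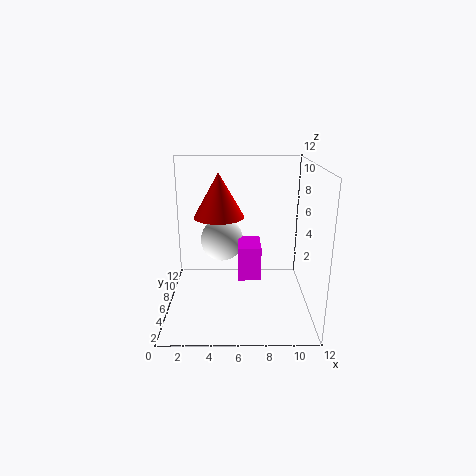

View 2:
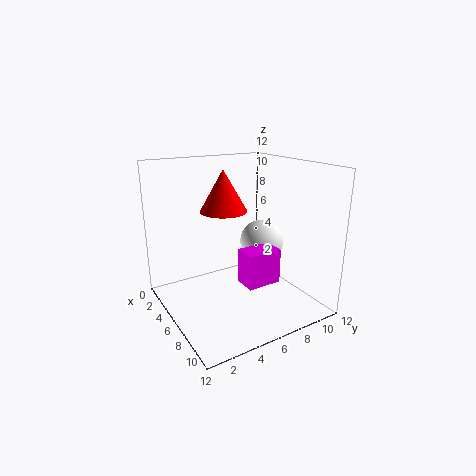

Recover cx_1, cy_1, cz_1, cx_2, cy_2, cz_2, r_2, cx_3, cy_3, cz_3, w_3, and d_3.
cx_1 = 4.5, cy_1 = 9.5, cz_1 = 4.5, cx_2 = 4.5, cy_2 = 5.5, cz_2 = 8, r_2 = 2, cx_3 = 6, cy_3 = 6, cz_3 = 2, w_3 = 2, d_3 = 3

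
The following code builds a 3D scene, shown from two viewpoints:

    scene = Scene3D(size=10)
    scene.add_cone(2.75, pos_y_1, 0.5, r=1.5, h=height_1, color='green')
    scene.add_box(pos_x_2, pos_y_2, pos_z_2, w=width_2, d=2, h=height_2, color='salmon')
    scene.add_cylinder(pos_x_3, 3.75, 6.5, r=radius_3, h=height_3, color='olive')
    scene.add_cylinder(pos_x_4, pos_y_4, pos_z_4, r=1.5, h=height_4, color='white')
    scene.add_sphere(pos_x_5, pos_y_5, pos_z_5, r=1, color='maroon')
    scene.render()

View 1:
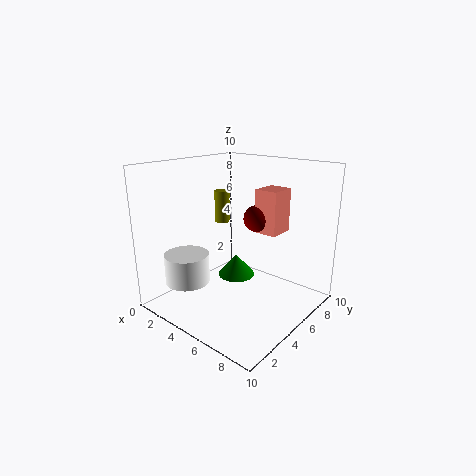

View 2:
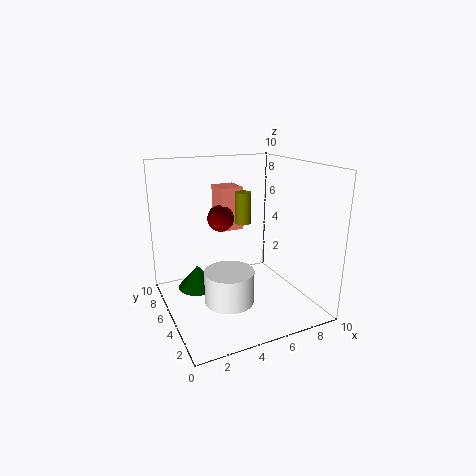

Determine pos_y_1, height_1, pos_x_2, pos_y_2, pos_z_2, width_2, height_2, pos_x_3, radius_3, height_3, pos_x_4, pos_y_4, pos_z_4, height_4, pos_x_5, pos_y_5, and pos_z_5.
pos_y_1 = 7.5, height_1 = 1.75, pos_x_2 = 4.75, pos_y_2 = 7.25, pos_z_2 = 4.75, width_2 = 1.75, height_2 = 3.25, pos_x_3 = 4.75, radius_3 = 0.5, height_3 = 2, pos_x_4 = 3, pos_y_4 = 2, pos_z_4 = 2.25, height_4 = 2, pos_x_5 = 4.75, pos_y_5 = 7.5, pos_z_5 = 5.75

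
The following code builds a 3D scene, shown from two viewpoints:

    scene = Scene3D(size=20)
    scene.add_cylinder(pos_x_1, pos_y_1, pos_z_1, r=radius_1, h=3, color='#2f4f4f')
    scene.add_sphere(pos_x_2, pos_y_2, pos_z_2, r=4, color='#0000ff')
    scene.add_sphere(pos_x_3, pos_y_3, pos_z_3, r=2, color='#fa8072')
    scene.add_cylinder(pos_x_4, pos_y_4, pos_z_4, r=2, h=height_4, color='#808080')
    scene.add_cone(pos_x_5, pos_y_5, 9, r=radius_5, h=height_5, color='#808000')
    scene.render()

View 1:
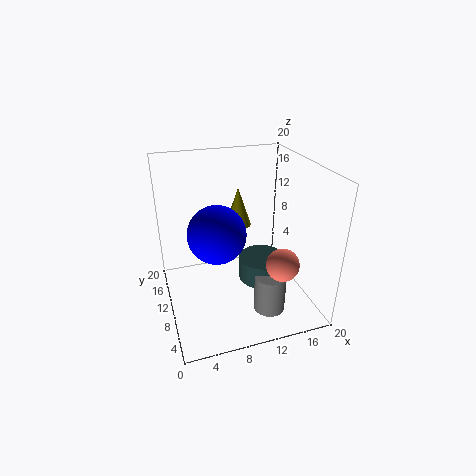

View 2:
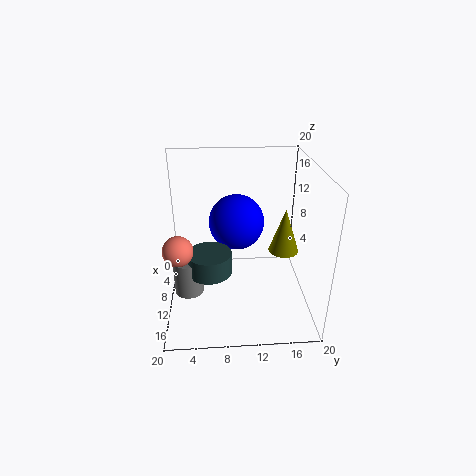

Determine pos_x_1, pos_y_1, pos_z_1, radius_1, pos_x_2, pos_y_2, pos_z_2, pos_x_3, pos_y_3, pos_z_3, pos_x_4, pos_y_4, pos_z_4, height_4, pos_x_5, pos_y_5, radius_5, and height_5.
pos_x_1 = 12; pos_y_1 = 6; pos_z_1 = 6; radius_1 = 3; pos_x_2 = 7; pos_y_2 = 10; pos_z_2 = 11; pos_x_3 = 13; pos_y_3 = 2; pos_z_3 = 10; pos_x_4 = 12; pos_y_4 = 3; pos_z_4 = 3; height_4 = 5; pos_x_5 = 12; pos_y_5 = 16; radius_5 = 2; height_5 = 6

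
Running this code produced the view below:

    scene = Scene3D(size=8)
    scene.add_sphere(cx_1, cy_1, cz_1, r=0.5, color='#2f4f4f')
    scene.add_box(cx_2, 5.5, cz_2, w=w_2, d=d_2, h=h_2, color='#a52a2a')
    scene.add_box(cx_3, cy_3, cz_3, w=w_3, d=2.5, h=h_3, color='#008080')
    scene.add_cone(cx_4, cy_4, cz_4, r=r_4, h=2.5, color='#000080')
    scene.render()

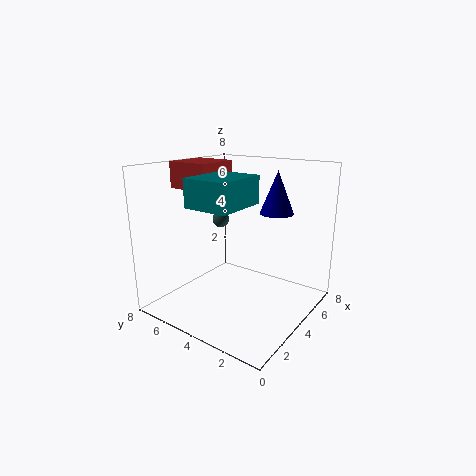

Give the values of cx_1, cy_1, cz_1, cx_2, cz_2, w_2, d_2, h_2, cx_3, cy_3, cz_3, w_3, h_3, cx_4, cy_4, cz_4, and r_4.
cx_1 = 5
cy_1 = 6
cz_1 = 4.5
cx_2 = 3
cz_2 = 6.5
w_2 = 2.5
d_2 = 2.5
h_2 = 1.5
cx_3 = 1.5
cy_3 = 3
cz_3 = 6
w_3 = 3
h_3 = 1.5
cx_4 = 6.5
cy_4 = 3
cz_4 = 5
r_4 = 1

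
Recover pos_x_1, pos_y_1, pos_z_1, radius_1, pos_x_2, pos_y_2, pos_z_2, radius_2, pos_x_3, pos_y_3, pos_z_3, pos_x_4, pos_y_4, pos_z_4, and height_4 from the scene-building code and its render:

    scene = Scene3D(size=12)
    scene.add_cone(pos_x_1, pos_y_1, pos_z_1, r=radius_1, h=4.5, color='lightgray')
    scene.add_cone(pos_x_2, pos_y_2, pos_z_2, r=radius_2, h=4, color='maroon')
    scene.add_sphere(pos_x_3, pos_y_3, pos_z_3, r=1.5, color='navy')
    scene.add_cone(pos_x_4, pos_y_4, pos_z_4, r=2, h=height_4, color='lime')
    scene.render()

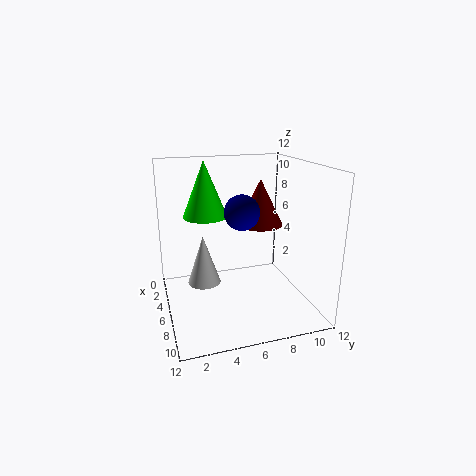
pos_x_1 = 3.5
pos_y_1 = 3.5
pos_z_1 = 1
radius_1 = 1.5
pos_x_2 = 4.5
pos_y_2 = 8.5
pos_z_2 = 6.5
radius_2 = 2
pos_x_3 = 5.5
pos_y_3 = 6.5
pos_z_3 = 8
pos_x_4 = 2.5
pos_y_4 = 4
pos_z_4 = 7
height_4 = 5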